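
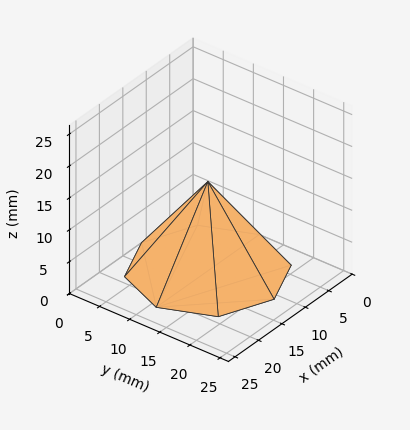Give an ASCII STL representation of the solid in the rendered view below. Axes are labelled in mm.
Reading the render: the shape is a regular 8-sided pyramid, base circumscribed radius ≈ 11 mm, apex at z ≈ 14 mm (dimensions read to the nearest mm from the axis ticks). For the STL, each face is triangulated and given an outward normal.

solid part
  facet normal 0.0000 0.0000 -1.0000
    outer loop
      vertex 11.00 22.00 0.00
      vertex 18.78 18.78 0.00
      vertex 22.00 11.00 0.00
    endloop
  endfacet
  facet normal 0.0000 0.0000 -1.0000
    outer loop
      vertex 3.22 18.78 0.00
      vertex 11.00 22.00 0.00
      vertex 22.00 11.00 0.00
    endloop
  endfacet
  facet normal 0.0000 0.0000 -1.0000
    outer loop
      vertex 0.00 11.00 0.00
      vertex 3.22 18.78 0.00
      vertex 22.00 11.00 0.00
    endloop
  endfacet
  facet normal 0.0000 0.0000 -1.0000
    outer loop
      vertex 3.22 3.22 0.00
      vertex 0.00 11.00 0.00
      vertex 22.00 11.00 0.00
    endloop
  endfacet
  facet normal 0.0000 0.0000 -1.0000
    outer loop
      vertex 11.00 0.00 0.00
      vertex 3.22 3.22 0.00
      vertex 22.00 11.00 0.00
    endloop
  endfacet
  facet normal 0.0000 0.0000 -1.0000
    outer loop
      vertex 18.78 3.22 0.00
      vertex 11.00 0.00 0.00
      vertex 22.00 11.00 0.00
    endloop
  endfacet
  facet normal 0.7477 0.3095 0.5875
    outer loop
      vertex 22.00 11.00 0.00
      vertex 18.78 18.78 0.00
      vertex 11.00 11.00 14.00
    endloop
  endfacet
  facet normal 0.3095 0.7477 0.5875
    outer loop
      vertex 18.78 18.78 0.00
      vertex 11.00 22.00 0.00
      vertex 11.00 11.00 14.00
    endloop
  endfacet
  facet normal -0.3095 0.7477 0.5875
    outer loop
      vertex 11.00 22.00 0.00
      vertex 3.22 18.78 0.00
      vertex 11.00 11.00 14.00
    endloop
  endfacet
  facet normal -0.7477 0.3095 0.5875
    outer loop
      vertex 3.22 18.78 0.00
      vertex 0.00 11.00 0.00
      vertex 11.00 11.00 14.00
    endloop
  endfacet
  facet normal -0.7477 -0.3095 0.5875
    outer loop
      vertex 0.00 11.00 0.00
      vertex 3.22 3.22 0.00
      vertex 11.00 11.00 14.00
    endloop
  endfacet
  facet normal -0.3095 -0.7477 0.5875
    outer loop
      vertex 3.22 3.22 0.00
      vertex 11.00 0.00 0.00
      vertex 11.00 11.00 14.00
    endloop
  endfacet
  facet normal 0.3095 -0.7477 0.5875
    outer loop
      vertex 11.00 0.00 0.00
      vertex 18.78 3.22 0.00
      vertex 11.00 11.00 14.00
    endloop
  endfacet
  facet normal 0.7477 -0.3095 0.5875
    outer loop
      vertex 18.78 3.22 0.00
      vertex 22.00 11.00 0.00
      vertex 11.00 11.00 14.00
    endloop
  endfacet
endsolid part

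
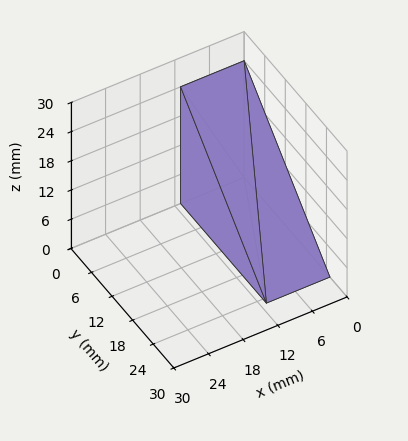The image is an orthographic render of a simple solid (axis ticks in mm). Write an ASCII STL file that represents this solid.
Reading the render: the shape is a wedge (ramp): 11 × 25 mm base, rising to 24 mm along the y=0 edge and sloping linearly to z=0 at y=25 (dimensions read to the nearest mm from the axis ticks). For the STL, each face is triangulated and given an outward normal.

solid part
  facet normal 0.0000 0.0000 -1.0000
    outer loop
      vertex 11.000 25.000 0.000
      vertex 11.000 0.000 0.000
      vertex 0.000 0.000 0.000
    endloop
  endfacet
  facet normal 0.0000 0.0000 -1.0000
    outer loop
      vertex 0.000 25.000 0.000
      vertex 11.000 25.000 0.000
      vertex 0.000 0.000 0.000
    endloop
  endfacet
  facet normal 0.0000 -1.0000 0.0000
    outer loop
      vertex 0.000 0.000 0.000
      vertex 11.000 0.000 0.000
      vertex 11.000 0.000 24.000
    endloop
  endfacet
  facet normal 0.0000 -1.0000 0.0000
    outer loop
      vertex 0.000 0.000 0.000
      vertex 11.000 0.000 24.000
      vertex 0.000 0.000 24.000
    endloop
  endfacet
  facet normal 0.0000 0.6925 0.7214
    outer loop
      vertex 0.000 0.000 24.000
      vertex 11.000 0.000 24.000
      vertex 11.000 25.000 0.000
    endloop
  endfacet
  facet normal 0.0000 0.6925 0.7214
    outer loop
      vertex 0.000 0.000 24.000
      vertex 11.000 25.000 0.000
      vertex 0.000 25.000 0.000
    endloop
  endfacet
  facet normal -1.0000 0.0000 0.0000
    outer loop
      vertex 0.000 0.000 24.000
      vertex 0.000 25.000 0.000
      vertex 0.000 0.000 0.000
    endloop
  endfacet
  facet normal 1.0000 0.0000 0.0000
    outer loop
      vertex 11.000 0.000 0.000
      vertex 11.000 25.000 0.000
      vertex 11.000 0.000 24.000
    endloop
  endfacet
endsolid part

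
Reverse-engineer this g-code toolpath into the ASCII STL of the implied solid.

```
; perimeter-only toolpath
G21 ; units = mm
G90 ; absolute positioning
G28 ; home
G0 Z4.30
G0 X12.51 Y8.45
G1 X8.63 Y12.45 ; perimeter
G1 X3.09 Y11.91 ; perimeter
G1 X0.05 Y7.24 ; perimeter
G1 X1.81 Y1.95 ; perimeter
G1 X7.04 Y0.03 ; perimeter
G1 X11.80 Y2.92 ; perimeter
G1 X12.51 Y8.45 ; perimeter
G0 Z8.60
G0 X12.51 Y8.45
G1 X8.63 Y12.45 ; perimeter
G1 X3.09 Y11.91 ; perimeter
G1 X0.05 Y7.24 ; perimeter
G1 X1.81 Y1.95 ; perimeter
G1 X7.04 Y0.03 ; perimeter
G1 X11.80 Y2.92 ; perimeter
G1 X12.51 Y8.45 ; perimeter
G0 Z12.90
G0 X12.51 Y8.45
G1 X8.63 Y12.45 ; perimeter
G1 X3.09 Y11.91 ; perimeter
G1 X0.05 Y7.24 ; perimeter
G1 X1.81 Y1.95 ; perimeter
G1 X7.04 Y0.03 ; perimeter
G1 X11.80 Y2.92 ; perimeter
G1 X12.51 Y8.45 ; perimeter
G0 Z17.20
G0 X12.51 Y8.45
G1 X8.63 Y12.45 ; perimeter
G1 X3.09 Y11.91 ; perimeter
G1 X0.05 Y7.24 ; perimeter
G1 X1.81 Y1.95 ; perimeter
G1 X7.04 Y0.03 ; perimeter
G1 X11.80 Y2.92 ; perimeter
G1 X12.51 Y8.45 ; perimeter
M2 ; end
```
solid part
  facet normal 0.0000 0.0000 -1.0000
    outer loop
      vertex 3.09 11.91 0.00
      vertex 8.63 12.45 0.00
      vertex 12.51 8.45 0.00
    endloop
  endfacet
  facet normal 0.0000 0.0000 -1.0000
    outer loop
      vertex 0.05 7.24 0.00
      vertex 3.09 11.91 0.00
      vertex 12.51 8.45 0.00
    endloop
  endfacet
  facet normal 0.0000 0.0000 -1.0000
    outer loop
      vertex 1.81 1.95 0.00
      vertex 0.05 7.24 0.00
      vertex 12.51 8.45 0.00
    endloop
  endfacet
  facet normal 0.0000 0.0000 -1.0000
    outer loop
      vertex 7.04 0.03 0.00
      vertex 1.81 1.95 0.00
      vertex 12.51 8.45 0.00
    endloop
  endfacet
  facet normal 0.0000 0.0000 -1.0000
    outer loop
      vertex 11.80 2.92 0.00
      vertex 7.04 0.03 0.00
      vertex 12.51 8.45 0.00
    endloop
  endfacet
  facet normal 0.0000 0.0000 1.0000
    outer loop
      vertex 12.51 8.45 17.20
      vertex 8.63 12.45 17.20
      vertex 3.09 11.91 17.20
    endloop
  endfacet
  facet normal 0.0000 0.0000 1.0000
    outer loop
      vertex 12.51 8.45 17.20
      vertex 3.09 11.91 17.20
      vertex 0.05 7.24 17.20
    endloop
  endfacet
  facet normal 0.0000 0.0000 1.0000
    outer loop
      vertex 12.51 8.45 17.20
      vertex 0.05 7.24 17.20
      vertex 1.81 1.95 17.20
    endloop
  endfacet
  facet normal 0.0000 0.0000 1.0000
    outer loop
      vertex 12.51 8.45 17.20
      vertex 1.81 1.95 17.20
      vertex 7.04 0.03 17.20
    endloop
  endfacet
  facet normal 0.0000 0.0000 1.0000
    outer loop
      vertex 12.51 8.45 17.20
      vertex 7.04 0.03 17.20
      vertex 11.80 2.92 17.20
    endloop
  endfacet
  facet normal 0.7178 0.6963 0.0000
    outer loop
      vertex 12.51 8.45 0.00
      vertex 8.63 12.45 0.00
      vertex 8.63 12.45 17.20
    endloop
  endfacet
  facet normal 0.7178 0.6963 0.0000
    outer loop
      vertex 12.51 8.45 0.00
      vertex 8.63 12.45 17.20
      vertex 12.51 8.45 17.20
    endloop
  endfacet
  facet normal -0.0970 0.9953 0.0000
    outer loop
      vertex 8.63 12.45 0.00
      vertex 3.09 11.91 0.00
      vertex 3.09 11.91 17.20
    endloop
  endfacet
  facet normal -0.0970 0.9953 0.0000
    outer loop
      vertex 8.63 12.45 0.00
      vertex 3.09 11.91 17.20
      vertex 8.63 12.45 17.20
    endloop
  endfacet
  facet normal -0.8381 0.5456 0.0000
    outer loop
      vertex 3.09 11.91 0.00
      vertex 0.05 7.24 0.00
      vertex 0.05 7.24 17.20
    endloop
  endfacet
  facet normal -0.8381 0.5456 0.0000
    outer loop
      vertex 3.09 11.91 0.00
      vertex 0.05 7.24 17.20
      vertex 3.09 11.91 17.20
    endloop
  endfacet
  facet normal -0.9489 -0.3157 0.0000
    outer loop
      vertex 0.05 7.24 0.00
      vertex 1.81 1.95 0.00
      vertex 1.81 1.95 17.20
    endloop
  endfacet
  facet normal -0.9489 -0.3157 0.0000
    outer loop
      vertex 0.05 7.24 0.00
      vertex 1.81 1.95 17.20
      vertex 0.05 7.24 17.20
    endloop
  endfacet
  facet normal -0.3446 -0.9387 0.0000
    outer loop
      vertex 1.81 1.95 0.00
      vertex 7.04 0.03 0.00
      vertex 7.04 0.03 17.20
    endloop
  endfacet
  facet normal -0.3446 -0.9387 0.0000
    outer loop
      vertex 1.81 1.95 0.00
      vertex 7.04 0.03 17.20
      vertex 1.81 1.95 17.20
    endloop
  endfacet
  facet normal 0.5190 -0.8548 0.0000
    outer loop
      vertex 7.04 0.03 0.00
      vertex 11.80 2.92 0.00
      vertex 11.80 2.92 17.20
    endloop
  endfacet
  facet normal 0.5190 -0.8548 0.0000
    outer loop
      vertex 7.04 0.03 0.00
      vertex 11.80 2.92 17.20
      vertex 7.04 0.03 17.20
    endloop
  endfacet
  facet normal 0.9919 -0.1273 0.0000
    outer loop
      vertex 11.80 2.92 0.00
      vertex 12.51 8.45 0.00
      vertex 12.51 8.45 17.20
    endloop
  endfacet
  facet normal 0.9919 -0.1273 0.0000
    outer loop
      vertex 11.80 2.92 0.00
      vertex 12.51 8.45 17.20
      vertex 11.80 2.92 17.20
    endloop
  endfacet
endsolid part

The G0 Z moves step by Δz≈4.30 mm. Every layer's G1 loop is the same polygon, so the solid is a straight extrusion of it from z=0 to z≈17.2. Closing with flat bottom and top caps and triangulating gives 24 facets — a regular 7-sided prism (a cylinder approximated with 7 flat sides), circumscribed radius ≈ 6.42 mm, height ≈ 17.2 mm.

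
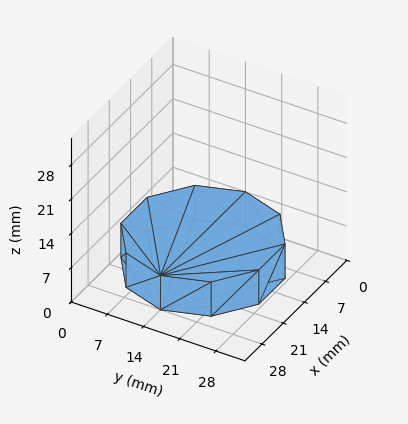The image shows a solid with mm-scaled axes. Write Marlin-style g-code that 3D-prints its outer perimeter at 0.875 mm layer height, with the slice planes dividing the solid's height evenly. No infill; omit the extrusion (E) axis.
Reading the render: the shape is a regular 10-sided prism (a cylinder approximated with 10 flat sides), circumscribed radius ≈ 14 mm, height ≈ 7 mm (dimensions read to the nearest mm from the axis ticks). For the g-code, the solid's height is divided into equal slices at the stated Δz and each level perimeter traced with G1 moves after a G0 lift.

; perimeter-only toolpath
G21 ; units = mm
G90 ; absolute positioning
G28 ; home
; layer 1
G0 Z0.875
G0 X28.000 Y14.000
G1 X25.326 Y22.229
G1 X18.326 Y27.315
G1 X9.674 Y27.315
G1 X2.674 Y22.229
G1 X0.000 Y14.000
G1 X2.674 Y5.771
G1 X9.674 Y0.685
G1 X18.326 Y0.685
G1 X25.326 Y5.771
G1 X28.000 Y14.000
; layer 2
G0 Z1.750
G0 X28.000 Y14.000
G1 X25.326 Y22.229
G1 X18.326 Y27.315
G1 X9.674 Y27.315
G1 X2.674 Y22.229
G1 X0.000 Y14.000
G1 X2.674 Y5.771
G1 X9.674 Y0.685
G1 X18.326 Y0.685
G1 X25.326 Y5.771
G1 X28.000 Y14.000
; layer 3
G0 Z2.625
G0 X28.000 Y14.000
G1 X25.326 Y22.229
G1 X18.326 Y27.315
G1 X9.674 Y27.315
G1 X2.674 Y22.229
G1 X0.000 Y14.000
G1 X2.674 Y5.771
G1 X9.674 Y0.685
G1 X18.326 Y0.685
G1 X25.326 Y5.771
G1 X28.000 Y14.000
; layer 4
G0 Z3.500
G0 X28.000 Y14.000
G1 X25.326 Y22.229
G1 X18.326 Y27.315
G1 X9.674 Y27.315
G1 X2.674 Y22.229
G1 X0.000 Y14.000
G1 X2.674 Y5.771
G1 X9.674 Y0.685
G1 X18.326 Y0.685
G1 X25.326 Y5.771
G1 X28.000 Y14.000
; layer 5
G0 Z4.375
G0 X28.000 Y14.000
G1 X25.326 Y22.229
G1 X18.326 Y27.315
G1 X9.674 Y27.315
G1 X2.674 Y22.229
G1 X0.000 Y14.000
G1 X2.674 Y5.771
G1 X9.674 Y0.685
G1 X18.326 Y0.685
G1 X25.326 Y5.771
G1 X28.000 Y14.000
; layer 6
G0 Z5.250
G0 X28.000 Y14.000
G1 X25.326 Y22.229
G1 X18.326 Y27.315
G1 X9.674 Y27.315
G1 X2.674 Y22.229
G1 X0.000 Y14.000
G1 X2.674 Y5.771
G1 X9.674 Y0.685
G1 X18.326 Y0.685
G1 X25.326 Y5.771
G1 X28.000 Y14.000
; layer 7
G0 Z6.125
G0 X28.000 Y14.000
G1 X25.326 Y22.229
G1 X18.326 Y27.315
G1 X9.674 Y27.315
G1 X2.674 Y22.229
G1 X0.000 Y14.000
G1 X2.674 Y5.771
G1 X9.674 Y0.685
G1 X18.326 Y0.685
G1 X25.326 Y5.771
G1 X28.000 Y14.000
; layer 8
G0 Z7.000
G0 X28.000 Y14.000
G1 X25.326 Y22.229
G1 X18.326 Y27.315
G1 X9.674 Y27.315
G1 X2.674 Y22.229
G1 X0.000 Y14.000
G1 X2.674 Y5.771
G1 X9.674 Y0.685
G1 X18.326 Y0.685
G1 X25.326 Y5.771
G1 X28.000 Y14.000
M2 ; end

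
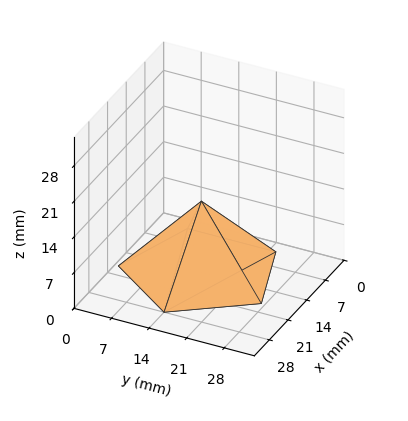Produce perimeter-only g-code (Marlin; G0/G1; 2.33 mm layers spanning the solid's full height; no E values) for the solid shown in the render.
Reading the render: the shape is a regular 5-sided pyramid, base circumscribed radius ≈ 14 mm, apex at z ≈ 14 mm (dimensions read to the nearest mm from the axis ticks). For the g-code, the solid's height is divided into equal slices at the stated Δz and each level perimeter traced with G1 moves after a G0 lift.

; perimeter-only toolpath
G21 ; units = mm
G90 ; absolute positioning
G28 ; home
; layer 1
G0 Z2.33
G0 X25.67 Y14.00
G1 X17.61 Y25.09
G1 X4.56 Y20.86
G1 X4.56 Y7.14
G1 X17.61 Y2.91
G1 X25.67 Y14.00
; layer 2
G0 Z4.67
G0 X23.33 Y14.00
G1 X16.89 Y22.87
G1 X6.45 Y19.49
G1 X6.45 Y8.51
G1 X16.89 Y5.13
G1 X23.33 Y14.00
; layer 3
G0 Z7.00
G0 X21.00 Y14.00
G1 X16.16 Y20.66
G1 X8.34 Y18.12
G1 X8.34 Y9.88
G1 X16.16 Y7.34
G1 X21.00 Y14.00
; layer 4
G0 Z9.33
G0 X18.67 Y14.00
G1 X15.44 Y18.44
G1 X10.22 Y16.74
G1 X10.22 Y11.26
G1 X15.44 Y9.56
G1 X18.67 Y14.00
; layer 5
G0 Z11.67
G0 X16.33 Y14.00
G1 X14.72 Y16.22
G1 X12.11 Y15.37
G1 X12.11 Y12.63
G1 X14.72 Y11.78
G1 X16.33 Y14.00
M2 ; end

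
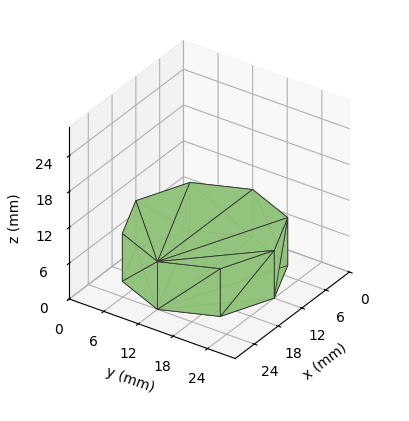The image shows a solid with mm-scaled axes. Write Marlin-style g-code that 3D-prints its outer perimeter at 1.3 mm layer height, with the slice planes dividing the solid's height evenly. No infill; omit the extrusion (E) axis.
Reading the render: the shape is a regular 8-sided prism (a cylinder approximated with 8 flat sides), circumscribed radius ≈ 12 mm, height ≈ 8 mm (dimensions read to the nearest mm from the axis ticks). For the g-code, the solid's height is divided into equal slices at the stated Δz and each level perimeter traced with G1 moves after a G0 lift.

; perimeter-only toolpath
G21 ; units = mm
G90 ; absolute positioning
G28 ; home
; layer 1
G0 Z1.3
G0 X24.0 Y12.0
G1 X20.5 Y20.5
G1 X12.0 Y24.0
G1 X3.5 Y20.5
G1 X0.0 Y12.0
G1 X3.5 Y3.5
G1 X12.0 Y0.0
G1 X20.5 Y3.5
G1 X24.0 Y12.0
; layer 2
G0 Z2.7
G0 X24.0 Y12.0
G1 X20.5 Y20.5
G1 X12.0 Y24.0
G1 X3.5 Y20.5
G1 X0.0 Y12.0
G1 X3.5 Y3.5
G1 X12.0 Y0.0
G1 X20.5 Y3.5
G1 X24.0 Y12.0
; layer 3
G0 Z4.0
G0 X24.0 Y12.0
G1 X20.5 Y20.5
G1 X12.0 Y24.0
G1 X3.5 Y20.5
G1 X0.0 Y12.0
G1 X3.5 Y3.5
G1 X12.0 Y0.0
G1 X20.5 Y3.5
G1 X24.0 Y12.0
; layer 4
G0 Z5.3
G0 X24.0 Y12.0
G1 X20.5 Y20.5
G1 X12.0 Y24.0
G1 X3.5 Y20.5
G1 X0.0 Y12.0
G1 X3.5 Y3.5
G1 X12.0 Y0.0
G1 X20.5 Y3.5
G1 X24.0 Y12.0
; layer 5
G0 Z6.7
G0 X24.0 Y12.0
G1 X20.5 Y20.5
G1 X12.0 Y24.0
G1 X3.5 Y20.5
G1 X0.0 Y12.0
G1 X3.5 Y3.5
G1 X12.0 Y0.0
G1 X20.5 Y3.5
G1 X24.0 Y12.0
; layer 6
G0 Z8.0
G0 X24.0 Y12.0
G1 X20.5 Y20.5
G1 X12.0 Y24.0
G1 X3.5 Y20.5
G1 X0.0 Y12.0
G1 X3.5 Y3.5
G1 X12.0 Y0.0
G1 X20.5 Y3.5
G1 X24.0 Y12.0
M2 ; end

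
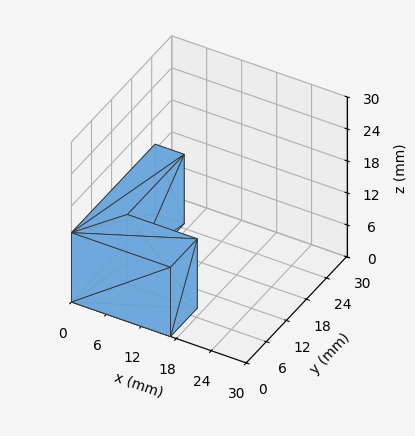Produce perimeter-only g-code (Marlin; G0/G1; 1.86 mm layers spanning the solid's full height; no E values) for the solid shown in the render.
Reading the render: the shape is an L-shaped prism: outer 17 × 25 mm, arm thicknesses ≈ 8 mm (horizontal) and 5 mm (vertical), extruded 13 mm in z (dimensions read to the nearest mm from the axis ticks). For the g-code, the solid's height is divided into equal slices at the stated Δz and each level perimeter traced with G1 moves after a G0 lift.

; perimeter-only toolpath
G21 ; units = mm
G90 ; absolute positioning
G28 ; home
; layer 1
G0 Z1.86
G0 X0.00 Y0.00
G1 X17.00 Y0.00
G1 X17.00 Y8.00
G1 X5.00 Y8.00
G1 X5.00 Y25.00
G1 X0.00 Y25.00
G1 X0.00 Y0.00
; layer 2
G0 Z3.71
G0 X0.00 Y0.00
G1 X17.00 Y0.00
G1 X17.00 Y8.00
G1 X5.00 Y8.00
G1 X5.00 Y25.00
G1 X0.00 Y25.00
G1 X0.00 Y0.00
; layer 3
G0 Z5.57
G0 X0.00 Y0.00
G1 X17.00 Y0.00
G1 X17.00 Y8.00
G1 X5.00 Y8.00
G1 X5.00 Y25.00
G1 X0.00 Y25.00
G1 X0.00 Y0.00
; layer 4
G0 Z7.43
G0 X0.00 Y0.00
G1 X17.00 Y0.00
G1 X17.00 Y8.00
G1 X5.00 Y8.00
G1 X5.00 Y25.00
G1 X0.00 Y25.00
G1 X0.00 Y0.00
; layer 5
G0 Z9.29
G0 X0.00 Y0.00
G1 X17.00 Y0.00
G1 X17.00 Y8.00
G1 X5.00 Y8.00
G1 X5.00 Y25.00
G1 X0.00 Y25.00
G1 X0.00 Y0.00
; layer 6
G0 Z11.14
G0 X0.00 Y0.00
G1 X17.00 Y0.00
G1 X17.00 Y8.00
G1 X5.00 Y8.00
G1 X5.00 Y25.00
G1 X0.00 Y25.00
G1 X0.00 Y0.00
; layer 7
G0 Z13.00
G0 X0.00 Y0.00
G1 X17.00 Y0.00
G1 X17.00 Y8.00
G1 X5.00 Y8.00
G1 X5.00 Y25.00
G1 X0.00 Y25.00
G1 X0.00 Y0.00
M2 ; end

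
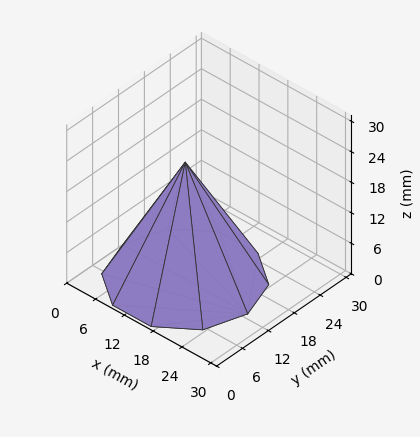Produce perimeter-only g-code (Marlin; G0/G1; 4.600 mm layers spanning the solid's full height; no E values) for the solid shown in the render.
Reading the render: the shape is a regular 10-sided pyramid, base circumscribed radius ≈ 13 mm, apex at z ≈ 23 mm (dimensions read to the nearest mm from the axis ticks). For the g-code, the solid's height is divided into equal slices at the stated Δz and each level perimeter traced with G1 moves after a G0 lift.

; perimeter-only toolpath
G21 ; units = mm
G90 ; absolute positioning
G28 ; home
; layer 1
G0 Z4.600
G0 X23.400 Y13.000
G1 X21.414 Y19.113
G1 X16.214 Y22.891
G1 X9.786 Y22.891
G1 X4.586 Y19.113
G1 X2.600 Y13.000
G1 X4.586 Y6.887
G1 X9.786 Y3.109
G1 X16.214 Y3.109
G1 X21.414 Y6.887
G1 X23.400 Y13.000
; layer 2
G0 Z9.200
G0 X20.800 Y13.000
G1 X19.310 Y17.585
G1 X15.410 Y20.418
G1 X10.590 Y20.418
G1 X6.690 Y17.585
G1 X5.200 Y13.000
G1 X6.690 Y8.415
G1 X10.590 Y5.582
G1 X15.410 Y5.582
G1 X19.310 Y8.415
G1 X20.800 Y13.000
; layer 3
G0 Z13.800
G0 X18.200 Y13.000
G1 X17.207 Y16.056
G1 X14.607 Y17.946
G1 X11.393 Y17.946
G1 X8.793 Y16.056
G1 X7.800 Y13.000
G1 X8.793 Y9.944
G1 X11.393 Y8.054
G1 X14.607 Y8.054
G1 X17.207 Y9.944
G1 X18.200 Y13.000
; layer 4
G0 Z18.400
G0 X15.600 Y13.000
G1 X15.103 Y14.528
G1 X13.803 Y15.473
G1 X12.197 Y15.473
G1 X10.897 Y14.528
G1 X10.400 Y13.000
G1 X10.897 Y11.472
G1 X12.197 Y10.527
G1 X13.803 Y10.527
G1 X15.103 Y11.472
G1 X15.600 Y13.000
M2 ; end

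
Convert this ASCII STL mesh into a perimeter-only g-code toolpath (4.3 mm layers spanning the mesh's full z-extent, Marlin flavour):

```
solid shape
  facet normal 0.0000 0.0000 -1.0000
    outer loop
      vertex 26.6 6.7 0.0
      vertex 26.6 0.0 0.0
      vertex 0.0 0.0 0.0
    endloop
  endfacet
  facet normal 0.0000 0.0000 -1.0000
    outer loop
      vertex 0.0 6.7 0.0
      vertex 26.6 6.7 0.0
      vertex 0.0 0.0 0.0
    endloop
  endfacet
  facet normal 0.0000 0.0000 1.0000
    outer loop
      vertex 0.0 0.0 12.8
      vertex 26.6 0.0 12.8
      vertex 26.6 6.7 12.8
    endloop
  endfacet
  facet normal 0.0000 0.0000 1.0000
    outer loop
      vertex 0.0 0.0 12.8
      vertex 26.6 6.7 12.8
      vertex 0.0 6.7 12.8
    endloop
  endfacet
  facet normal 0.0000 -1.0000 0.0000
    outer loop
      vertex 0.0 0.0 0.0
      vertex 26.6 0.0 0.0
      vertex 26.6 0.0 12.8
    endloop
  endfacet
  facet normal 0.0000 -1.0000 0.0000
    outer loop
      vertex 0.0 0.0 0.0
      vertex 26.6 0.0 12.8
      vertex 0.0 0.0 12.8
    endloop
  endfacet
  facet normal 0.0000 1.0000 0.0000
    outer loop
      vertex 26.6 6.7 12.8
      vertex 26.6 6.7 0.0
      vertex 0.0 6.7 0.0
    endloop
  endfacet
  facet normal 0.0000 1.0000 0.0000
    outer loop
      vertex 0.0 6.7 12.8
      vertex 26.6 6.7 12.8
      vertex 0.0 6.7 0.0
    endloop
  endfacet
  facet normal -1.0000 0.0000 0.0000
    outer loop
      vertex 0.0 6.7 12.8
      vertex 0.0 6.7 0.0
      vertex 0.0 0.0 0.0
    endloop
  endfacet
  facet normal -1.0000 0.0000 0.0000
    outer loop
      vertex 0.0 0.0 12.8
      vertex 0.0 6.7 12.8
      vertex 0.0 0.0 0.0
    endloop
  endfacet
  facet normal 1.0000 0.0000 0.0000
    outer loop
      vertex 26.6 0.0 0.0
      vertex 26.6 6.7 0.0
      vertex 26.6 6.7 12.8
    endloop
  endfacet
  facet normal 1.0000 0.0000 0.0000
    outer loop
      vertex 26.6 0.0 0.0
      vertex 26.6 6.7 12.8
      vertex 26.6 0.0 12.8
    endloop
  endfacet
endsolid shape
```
; perimeter-only toolpath
G21 ; units = mm
G90 ; absolute positioning
G28 ; home
; layer 1
G0 Z4.3
G0 X0.0 Y0.0
G1 X26.6 Y0.0
G1 X26.6 Y6.7
G1 X0.0 Y6.7
G1 X0.0 Y0.0
; layer 2
G0 Z8.5
G0 X0.0 Y0.0
G1 X26.6 Y0.0
G1 X26.6 Y6.7
G1 X0.0 Y6.7
G1 X0.0 Y0.0
; layer 3
G0 Z12.8
G0 X0.0 Y0.0
G1 X26.6 Y0.0
G1 X26.6 Y6.7
G1 X0.0 Y6.7
G1 X0.0 Y0.0
M2 ; end

The solid is a rectangular box, roughly 26.6 × 6.7 mm footprint and 12.8 mm tall. Slicing at Δz = 4.3 mm — 3 equal slices spanning the solid's height, so layer i sits at z = i·h/3 — gives 3 non-empty perimeters. Each is a 4-segment closed polygon; G0 lifts to the layer z and rapids to the start vertex, then G1 traces the edges.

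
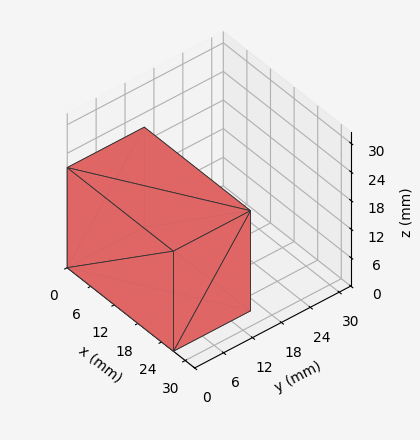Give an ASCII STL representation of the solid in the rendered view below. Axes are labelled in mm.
Reading the render: the shape is a rectangular box, roughly 27 × 16 mm footprint and 21 mm tall (dimensions read to the nearest mm from the axis ticks). For the STL, each face is triangulated and given an outward normal.

solid part
  facet normal 0.0000 0.0000 -1.0000
    outer loop
      vertex 27.0 16.0 0.0
      vertex 27.0 0.0 0.0
      vertex 0.0 0.0 0.0
    endloop
  endfacet
  facet normal 0.0000 0.0000 -1.0000
    outer loop
      vertex 0.0 16.0 0.0
      vertex 27.0 16.0 0.0
      vertex 0.0 0.0 0.0
    endloop
  endfacet
  facet normal 0.0000 0.0000 1.0000
    outer loop
      vertex 0.0 0.0 21.0
      vertex 27.0 0.0 21.0
      vertex 27.0 16.0 21.0
    endloop
  endfacet
  facet normal 0.0000 0.0000 1.0000
    outer loop
      vertex 0.0 0.0 21.0
      vertex 27.0 16.0 21.0
      vertex 0.0 16.0 21.0
    endloop
  endfacet
  facet normal 0.0000 -1.0000 0.0000
    outer loop
      vertex 0.0 0.0 0.0
      vertex 27.0 0.0 0.0
      vertex 27.0 0.0 21.0
    endloop
  endfacet
  facet normal 0.0000 -1.0000 0.0000
    outer loop
      vertex 0.0 0.0 0.0
      vertex 27.0 0.0 21.0
      vertex 0.0 0.0 21.0
    endloop
  endfacet
  facet normal 0.0000 1.0000 0.0000
    outer loop
      vertex 27.0 16.0 21.0
      vertex 27.0 16.0 0.0
      vertex 0.0 16.0 0.0
    endloop
  endfacet
  facet normal 0.0000 1.0000 0.0000
    outer loop
      vertex 0.0 16.0 21.0
      vertex 27.0 16.0 21.0
      vertex 0.0 16.0 0.0
    endloop
  endfacet
  facet normal -1.0000 0.0000 0.0000
    outer loop
      vertex 0.0 16.0 21.0
      vertex 0.0 16.0 0.0
      vertex 0.0 0.0 0.0
    endloop
  endfacet
  facet normal -1.0000 0.0000 0.0000
    outer loop
      vertex 0.0 0.0 21.0
      vertex 0.0 16.0 21.0
      vertex 0.0 0.0 0.0
    endloop
  endfacet
  facet normal 1.0000 0.0000 0.0000
    outer loop
      vertex 27.0 0.0 0.0
      vertex 27.0 16.0 0.0
      vertex 27.0 16.0 21.0
    endloop
  endfacet
  facet normal 1.0000 0.0000 0.0000
    outer loop
      vertex 27.0 0.0 0.0
      vertex 27.0 16.0 21.0
      vertex 27.0 0.0 21.0
    endloop
  endfacet
endsolid part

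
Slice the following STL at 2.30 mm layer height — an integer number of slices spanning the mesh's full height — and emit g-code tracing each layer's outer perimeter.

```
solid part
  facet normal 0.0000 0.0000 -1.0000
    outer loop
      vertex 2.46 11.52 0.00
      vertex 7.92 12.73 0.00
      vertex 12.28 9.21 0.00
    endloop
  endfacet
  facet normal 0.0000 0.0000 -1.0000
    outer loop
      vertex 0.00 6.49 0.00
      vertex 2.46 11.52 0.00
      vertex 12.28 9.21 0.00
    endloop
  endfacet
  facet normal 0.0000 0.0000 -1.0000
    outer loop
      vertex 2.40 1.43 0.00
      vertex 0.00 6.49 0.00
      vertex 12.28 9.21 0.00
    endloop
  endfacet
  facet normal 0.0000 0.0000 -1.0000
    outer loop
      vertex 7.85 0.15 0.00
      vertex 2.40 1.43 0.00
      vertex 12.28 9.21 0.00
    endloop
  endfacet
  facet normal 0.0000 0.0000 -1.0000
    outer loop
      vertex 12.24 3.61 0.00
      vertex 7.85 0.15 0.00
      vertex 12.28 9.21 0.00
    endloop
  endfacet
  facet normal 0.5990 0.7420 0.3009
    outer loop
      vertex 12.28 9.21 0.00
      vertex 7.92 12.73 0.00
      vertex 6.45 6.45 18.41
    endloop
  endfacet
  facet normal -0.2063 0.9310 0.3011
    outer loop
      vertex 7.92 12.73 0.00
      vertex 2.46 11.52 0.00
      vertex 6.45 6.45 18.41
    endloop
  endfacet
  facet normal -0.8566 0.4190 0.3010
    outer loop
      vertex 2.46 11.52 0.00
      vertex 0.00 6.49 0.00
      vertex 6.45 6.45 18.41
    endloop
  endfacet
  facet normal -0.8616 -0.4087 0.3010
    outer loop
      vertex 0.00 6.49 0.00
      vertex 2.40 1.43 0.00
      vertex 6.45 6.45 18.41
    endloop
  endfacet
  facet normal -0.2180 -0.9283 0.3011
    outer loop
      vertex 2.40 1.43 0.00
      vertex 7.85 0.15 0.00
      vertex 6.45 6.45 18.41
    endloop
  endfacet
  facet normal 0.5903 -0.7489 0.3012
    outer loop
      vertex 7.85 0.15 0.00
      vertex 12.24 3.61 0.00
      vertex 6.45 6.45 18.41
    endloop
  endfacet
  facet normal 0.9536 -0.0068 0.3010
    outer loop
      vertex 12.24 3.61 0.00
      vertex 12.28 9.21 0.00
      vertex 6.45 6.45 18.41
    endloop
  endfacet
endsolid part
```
; perimeter-only toolpath
G21 ; units = mm
G90 ; absolute positioning
G28 ; home
; layer 1
G0 Z2.30
G0 X11.55 Y8.87
G1 X7.74 Y11.95
G1 X2.96 Y10.89
G1 X0.81 Y6.49
G1 X2.91 Y2.06
G1 X7.67 Y0.94
G1 X11.52 Y3.96
G1 X11.55 Y8.87
; layer 2
G0 Z4.60
G0 X10.82 Y8.52
G1 X7.55 Y11.16
G1 X3.46 Y10.25
G1 X1.61 Y6.48
G1 X3.41 Y2.69
G1 X7.50 Y1.73
G1 X10.79 Y4.32
G1 X10.82 Y8.52
; layer 3
G0 Z6.90
G0 X10.09 Y8.18
G1 X7.37 Y10.38
G1 X3.96 Y9.62
G1 X2.42 Y6.48
G1 X3.92 Y3.31
G1 X7.33 Y2.51
G1 X10.07 Y4.68
G1 X10.09 Y8.18
; layer 4
G0 Z9.21
G0 X9.37 Y7.83
G1 X7.19 Y9.59
G1 X4.46 Y8.98
G1 X3.23 Y6.47
G1 X4.42 Y3.94
G1 X7.15 Y3.30
G1 X9.35 Y5.03
G1 X9.37 Y7.83
; layer 5
G0 Z11.51
G0 X8.64 Y7.49
G1 X7.00 Y8.80
G1 X4.95 Y8.35
G1 X4.03 Y6.46
G1 X4.93 Y4.57
G1 X6.97 Y4.09
G1 X8.62 Y5.38
G1 X8.64 Y7.49
; layer 6
G0 Z13.81
G0 X7.91 Y7.14
G1 X6.82 Y8.02
G1 X5.45 Y7.72
G1 X4.84 Y6.46
G1 X5.44 Y5.20
G1 X6.80 Y4.88
G1 X7.90 Y5.74
G1 X7.91 Y7.14
; layer 7
G0 Z16.11
G0 X7.18 Y6.79
G1 X6.63 Y7.23
G1 X5.95 Y7.08
G1 X5.64 Y6.46
G1 X5.94 Y5.82
G1 X6.62 Y5.66
G1 X7.17 Y6.09
G1 X7.18 Y6.79
M2 ; end

The solid is a regular 7-sided pyramid, base circumscribed radius ≈ 6.45 mm, apex at z ≈ 18.4 mm. Slicing at Δz = 2.30 mm — 8 equal slices spanning the solid's height, so layer i sits at z = i·h/8 — gives 7 non-empty perimeters. Each is a 7-segment closed polygon; G0 lifts to the layer z and rapids to the start vertex, then G1 traces the edges. The cross-section shrinks linearly with z (the slice at the apex is degenerate and omitted).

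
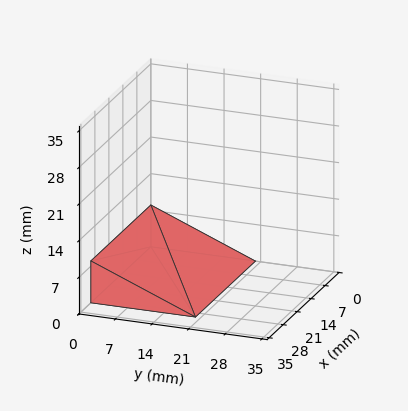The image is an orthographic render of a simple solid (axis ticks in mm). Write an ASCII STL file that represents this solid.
Reading the render: the shape is a wedge (ramp): 30 × 20 mm base, rising to 8 mm along the y=0 edge and sloping linearly to z=0 at y=20 (dimensions read to the nearest mm from the axis ticks). For the STL, each face is triangulated and given an outward normal.

solid part
  facet normal 0.0000 0.0000 -1.0000
    outer loop
      vertex 30.000 20.000 0.000
      vertex 30.000 0.000 0.000
      vertex 0.000 0.000 0.000
    endloop
  endfacet
  facet normal 0.0000 0.0000 -1.0000
    outer loop
      vertex 0.000 20.000 0.000
      vertex 30.000 20.000 0.000
      vertex 0.000 0.000 0.000
    endloop
  endfacet
  facet normal 0.0000 -1.0000 0.0000
    outer loop
      vertex 0.000 0.000 0.000
      vertex 30.000 0.000 0.000
      vertex 30.000 0.000 8.000
    endloop
  endfacet
  facet normal 0.0000 -1.0000 0.0000
    outer loop
      vertex 0.000 0.000 0.000
      vertex 30.000 0.000 8.000
      vertex 0.000 0.000 8.000
    endloop
  endfacet
  facet normal 0.0000 0.3714 0.9285
    outer loop
      vertex 0.000 0.000 8.000
      vertex 30.000 0.000 8.000
      vertex 30.000 20.000 0.000
    endloop
  endfacet
  facet normal 0.0000 0.3714 0.9285
    outer loop
      vertex 0.000 0.000 8.000
      vertex 30.000 20.000 0.000
      vertex 0.000 20.000 0.000
    endloop
  endfacet
  facet normal -1.0000 0.0000 0.0000
    outer loop
      vertex 0.000 0.000 8.000
      vertex 0.000 20.000 0.000
      vertex 0.000 0.000 0.000
    endloop
  endfacet
  facet normal 1.0000 0.0000 0.0000
    outer loop
      vertex 30.000 0.000 0.000
      vertex 30.000 20.000 0.000
      vertex 30.000 0.000 8.000
    endloop
  endfacet
endsolid part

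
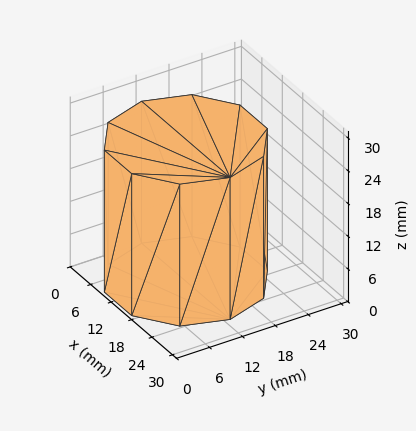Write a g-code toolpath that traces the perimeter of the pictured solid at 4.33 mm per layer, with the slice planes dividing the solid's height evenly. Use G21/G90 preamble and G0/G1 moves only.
Reading the render: the shape is a regular 10-sided prism (a cylinder approximated with 10 flat sides), circumscribed radius ≈ 13 mm, height ≈ 26 mm (dimensions read to the nearest mm from the axis ticks). For the g-code, the solid's height is divided into equal slices at the stated Δz and each level perimeter traced with G1 moves after a G0 lift.

; perimeter-only toolpath
G21 ; units = mm
G90 ; absolute positioning
G28 ; home
; layer 1
G0 Z4.33
G0 X26.00 Y13.00
G1 X23.52 Y20.64
G1 X17.02 Y25.36
G1 X8.98 Y25.36
G1 X2.48 Y20.64
G1 X0.00 Y13.00
G1 X2.48 Y5.36
G1 X8.98 Y0.64
G1 X17.02 Y0.64
G1 X23.52 Y5.36
G1 X26.00 Y13.00
; layer 2
G0 Z8.67
G0 X26.00 Y13.00
G1 X23.52 Y20.64
G1 X17.02 Y25.36
G1 X8.98 Y25.36
G1 X2.48 Y20.64
G1 X0.00 Y13.00
G1 X2.48 Y5.36
G1 X8.98 Y0.64
G1 X17.02 Y0.64
G1 X23.52 Y5.36
G1 X26.00 Y13.00
; layer 3
G0 Z13.00
G0 X26.00 Y13.00
G1 X23.52 Y20.64
G1 X17.02 Y25.36
G1 X8.98 Y25.36
G1 X2.48 Y20.64
G1 X0.00 Y13.00
G1 X2.48 Y5.36
G1 X8.98 Y0.64
G1 X17.02 Y0.64
G1 X23.52 Y5.36
G1 X26.00 Y13.00
; layer 4
G0 Z17.33
G0 X26.00 Y13.00
G1 X23.52 Y20.64
G1 X17.02 Y25.36
G1 X8.98 Y25.36
G1 X2.48 Y20.64
G1 X0.00 Y13.00
G1 X2.48 Y5.36
G1 X8.98 Y0.64
G1 X17.02 Y0.64
G1 X23.52 Y5.36
G1 X26.00 Y13.00
; layer 5
G0 Z21.67
G0 X26.00 Y13.00
G1 X23.52 Y20.64
G1 X17.02 Y25.36
G1 X8.98 Y25.36
G1 X2.48 Y20.64
G1 X0.00 Y13.00
G1 X2.48 Y5.36
G1 X8.98 Y0.64
G1 X17.02 Y0.64
G1 X23.52 Y5.36
G1 X26.00 Y13.00
; layer 6
G0 Z26.00
G0 X26.00 Y13.00
G1 X23.52 Y20.64
G1 X17.02 Y25.36
G1 X8.98 Y25.36
G1 X2.48 Y20.64
G1 X0.00 Y13.00
G1 X2.48 Y5.36
G1 X8.98 Y0.64
G1 X17.02 Y0.64
G1 X23.52 Y5.36
G1 X26.00 Y13.00
M2 ; end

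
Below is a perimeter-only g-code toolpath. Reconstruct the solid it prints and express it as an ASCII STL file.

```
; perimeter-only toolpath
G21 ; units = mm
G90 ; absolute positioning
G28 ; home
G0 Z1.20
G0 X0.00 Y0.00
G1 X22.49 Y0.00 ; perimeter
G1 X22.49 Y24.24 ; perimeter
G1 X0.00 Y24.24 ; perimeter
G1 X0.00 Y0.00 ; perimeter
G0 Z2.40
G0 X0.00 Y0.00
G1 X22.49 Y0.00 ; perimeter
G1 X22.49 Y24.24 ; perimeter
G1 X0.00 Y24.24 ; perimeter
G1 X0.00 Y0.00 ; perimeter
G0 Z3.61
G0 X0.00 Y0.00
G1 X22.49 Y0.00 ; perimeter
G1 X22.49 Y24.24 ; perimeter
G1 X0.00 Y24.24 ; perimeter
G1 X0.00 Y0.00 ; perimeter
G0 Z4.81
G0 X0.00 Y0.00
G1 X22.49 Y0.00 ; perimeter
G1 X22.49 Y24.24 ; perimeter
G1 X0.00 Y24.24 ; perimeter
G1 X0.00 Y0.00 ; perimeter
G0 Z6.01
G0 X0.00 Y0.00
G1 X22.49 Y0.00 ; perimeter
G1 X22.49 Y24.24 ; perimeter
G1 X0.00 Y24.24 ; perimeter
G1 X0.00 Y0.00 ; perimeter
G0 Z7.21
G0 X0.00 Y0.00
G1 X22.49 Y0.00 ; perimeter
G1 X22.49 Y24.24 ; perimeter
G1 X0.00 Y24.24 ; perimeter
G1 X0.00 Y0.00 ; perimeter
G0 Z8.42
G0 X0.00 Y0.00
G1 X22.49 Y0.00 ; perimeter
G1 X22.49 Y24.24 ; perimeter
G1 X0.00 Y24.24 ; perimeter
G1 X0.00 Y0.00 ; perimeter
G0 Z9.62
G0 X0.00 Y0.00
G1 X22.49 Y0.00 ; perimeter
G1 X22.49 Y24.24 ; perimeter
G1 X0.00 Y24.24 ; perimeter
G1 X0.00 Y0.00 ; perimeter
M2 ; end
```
solid part
  facet normal 0.0000 0.0000 -1.0000
    outer loop
      vertex 22.49 24.24 0.00
      vertex 22.49 0.00 0.00
      vertex 0.00 0.00 0.00
    endloop
  endfacet
  facet normal 0.0000 0.0000 -1.0000
    outer loop
      vertex 0.00 24.24 0.00
      vertex 22.49 24.24 0.00
      vertex 0.00 0.00 0.00
    endloop
  endfacet
  facet normal 0.0000 0.0000 1.0000
    outer loop
      vertex 0.00 0.00 9.62
      vertex 22.49 0.00 9.62
      vertex 22.49 24.24 9.62
    endloop
  endfacet
  facet normal 0.0000 0.0000 1.0000
    outer loop
      vertex 0.00 0.00 9.62
      vertex 22.49 24.24 9.62
      vertex 0.00 24.24 9.62
    endloop
  endfacet
  facet normal 0.0000 -1.0000 0.0000
    outer loop
      vertex 0.00 0.00 0.00
      vertex 22.49 0.00 0.00
      vertex 22.49 0.00 9.62
    endloop
  endfacet
  facet normal 0.0000 -1.0000 0.0000
    outer loop
      vertex 0.00 0.00 0.00
      vertex 22.49 0.00 9.62
      vertex 0.00 0.00 9.62
    endloop
  endfacet
  facet normal 0.0000 1.0000 0.0000
    outer loop
      vertex 22.49 24.24 9.62
      vertex 22.49 24.24 0.00
      vertex 0.00 24.24 0.00
    endloop
  endfacet
  facet normal 0.0000 1.0000 0.0000
    outer loop
      vertex 0.00 24.24 9.62
      vertex 22.49 24.24 9.62
      vertex 0.00 24.24 0.00
    endloop
  endfacet
  facet normal -1.0000 0.0000 0.0000
    outer loop
      vertex 0.00 24.24 9.62
      vertex 0.00 24.24 0.00
      vertex 0.00 0.00 0.00
    endloop
  endfacet
  facet normal -1.0000 0.0000 0.0000
    outer loop
      vertex 0.00 0.00 9.62
      vertex 0.00 24.24 9.62
      vertex 0.00 0.00 0.00
    endloop
  endfacet
  facet normal 1.0000 0.0000 0.0000
    outer loop
      vertex 22.49 0.00 0.00
      vertex 22.49 24.24 0.00
      vertex 22.49 24.24 9.62
    endloop
  endfacet
  facet normal 1.0000 0.0000 0.0000
    outer loop
      vertex 22.49 0.00 0.00
      vertex 22.49 24.24 9.62
      vertex 22.49 0.00 9.62
    endloop
  endfacet
endsolid part

The G0 Z moves step by Δz≈1.20 mm. Every layer's G1 loop is the same polygon, so the solid is a straight extrusion of it from z=0 to z≈9.62. Closing with flat bottom and top caps and triangulating gives 12 facets — a rectangular box, roughly 22.5 × 24.2 mm footprint and 9.62 mm tall.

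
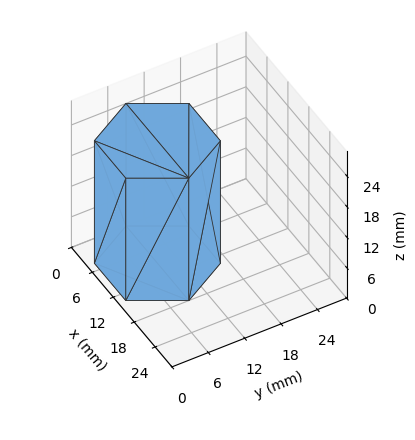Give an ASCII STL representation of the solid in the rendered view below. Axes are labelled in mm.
Reading the render: the shape is a regular 6-sided prism (a cylinder approximated with 6 flat sides), circumscribed radius ≈ 9 mm, height ≈ 24 mm (dimensions read to the nearest mm from the axis ticks). For the STL, each face is triangulated and given an outward normal.

solid part
  facet normal 0.0000 0.0000 -1.0000
    outer loop
      vertex 4.5 16.8 0.0
      vertex 13.5 16.8 0.0
      vertex 18.0 9.0 0.0
    endloop
  endfacet
  facet normal 0.0000 0.0000 -1.0000
    outer loop
      vertex 0.0 9.0 0.0
      vertex 4.5 16.8 0.0
      vertex 18.0 9.0 0.0
    endloop
  endfacet
  facet normal 0.0000 0.0000 -1.0000
    outer loop
      vertex 4.5 1.2 0.0
      vertex 0.0 9.0 0.0
      vertex 18.0 9.0 0.0
    endloop
  endfacet
  facet normal 0.0000 0.0000 -1.0000
    outer loop
      vertex 13.5 1.2 0.0
      vertex 4.5 1.2 0.0
      vertex 18.0 9.0 0.0
    endloop
  endfacet
  facet normal 0.0000 0.0000 1.0000
    outer loop
      vertex 18.0 9.0 24.0
      vertex 13.5 16.8 24.0
      vertex 4.5 16.8 24.0
    endloop
  endfacet
  facet normal 0.0000 0.0000 1.0000
    outer loop
      vertex 18.0 9.0 24.0
      vertex 4.5 16.8 24.0
      vertex 0.0 9.0 24.0
    endloop
  endfacet
  facet normal 0.0000 0.0000 1.0000
    outer loop
      vertex 18.0 9.0 24.0
      vertex 0.0 9.0 24.0
      vertex 4.5 1.2 24.0
    endloop
  endfacet
  facet normal 0.0000 0.0000 1.0000
    outer loop
      vertex 18.0 9.0 24.0
      vertex 4.5 1.2 24.0
      vertex 13.5 1.2 24.0
    endloop
  endfacet
  facet normal 0.8662 0.4997 0.0000
    outer loop
      vertex 18.0 9.0 0.0
      vertex 13.5 16.8 0.0
      vertex 13.5 16.8 24.0
    endloop
  endfacet
  facet normal 0.8662 0.4997 0.0000
    outer loop
      vertex 18.0 9.0 0.0
      vertex 13.5 16.8 24.0
      vertex 18.0 9.0 24.0
    endloop
  endfacet
  facet normal 0.0000 1.0000 0.0000
    outer loop
      vertex 13.5 16.8 0.0
      vertex 4.5 16.8 0.0
      vertex 4.5 16.8 24.0
    endloop
  endfacet
  facet normal 0.0000 1.0000 0.0000
    outer loop
      vertex 13.5 16.8 0.0
      vertex 4.5 16.8 24.0
      vertex 13.5 16.8 24.0
    endloop
  endfacet
  facet normal -0.8662 0.4997 0.0000
    outer loop
      vertex 4.5 16.8 0.0
      vertex 0.0 9.0 0.0
      vertex 0.0 9.0 24.0
    endloop
  endfacet
  facet normal -0.8662 0.4997 0.0000
    outer loop
      vertex 4.5 16.8 0.0
      vertex 0.0 9.0 24.0
      vertex 4.5 16.8 24.0
    endloop
  endfacet
  facet normal -0.8662 -0.4997 0.0000
    outer loop
      vertex 0.0 9.0 0.0
      vertex 4.5 1.2 0.0
      vertex 4.5 1.2 24.0
    endloop
  endfacet
  facet normal -0.8662 -0.4997 0.0000
    outer loop
      vertex 0.0 9.0 0.0
      vertex 4.5 1.2 24.0
      vertex 0.0 9.0 24.0
    endloop
  endfacet
  facet normal 0.0000 -1.0000 0.0000
    outer loop
      vertex 4.5 1.2 0.0
      vertex 13.5 1.2 0.0
      vertex 13.5 1.2 24.0
    endloop
  endfacet
  facet normal 0.0000 -1.0000 0.0000
    outer loop
      vertex 4.5 1.2 0.0
      vertex 13.5 1.2 24.0
      vertex 4.5 1.2 24.0
    endloop
  endfacet
  facet normal 0.8662 -0.4997 0.0000
    outer loop
      vertex 13.5 1.2 0.0
      vertex 18.0 9.0 0.0
      vertex 18.0 9.0 24.0
    endloop
  endfacet
  facet normal 0.8662 -0.4997 0.0000
    outer loop
      vertex 13.5 1.2 0.0
      vertex 18.0 9.0 24.0
      vertex 13.5 1.2 24.0
    endloop
  endfacet
endsolid part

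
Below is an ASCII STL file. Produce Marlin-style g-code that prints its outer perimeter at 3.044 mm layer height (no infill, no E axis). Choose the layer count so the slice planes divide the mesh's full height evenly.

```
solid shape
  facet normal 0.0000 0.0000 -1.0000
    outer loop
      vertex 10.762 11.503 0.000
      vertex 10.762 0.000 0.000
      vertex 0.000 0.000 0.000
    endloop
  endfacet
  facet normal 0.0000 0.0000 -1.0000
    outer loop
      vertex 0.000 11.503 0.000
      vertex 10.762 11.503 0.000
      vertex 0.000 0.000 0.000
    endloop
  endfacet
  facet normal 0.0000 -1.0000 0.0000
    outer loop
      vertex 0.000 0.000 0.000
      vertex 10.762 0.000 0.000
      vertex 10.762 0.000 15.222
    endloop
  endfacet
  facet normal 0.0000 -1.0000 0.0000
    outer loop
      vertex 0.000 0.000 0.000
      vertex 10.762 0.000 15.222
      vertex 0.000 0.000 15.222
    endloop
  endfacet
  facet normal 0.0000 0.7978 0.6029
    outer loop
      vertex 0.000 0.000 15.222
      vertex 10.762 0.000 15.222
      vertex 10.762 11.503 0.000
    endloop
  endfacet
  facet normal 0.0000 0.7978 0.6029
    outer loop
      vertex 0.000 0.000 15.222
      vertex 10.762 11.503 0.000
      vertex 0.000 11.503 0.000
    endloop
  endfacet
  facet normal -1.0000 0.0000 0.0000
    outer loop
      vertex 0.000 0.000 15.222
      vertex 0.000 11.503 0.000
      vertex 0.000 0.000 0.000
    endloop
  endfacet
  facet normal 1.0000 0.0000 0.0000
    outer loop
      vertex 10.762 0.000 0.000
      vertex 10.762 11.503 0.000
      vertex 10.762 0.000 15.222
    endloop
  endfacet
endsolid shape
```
; perimeter-only toolpath
G21 ; units = mm
G90 ; absolute positioning
G28 ; home
; layer 1
G0 Z3.044
G0 X0.000 Y0.000
G1 X10.762 Y0.000
G1 X10.762 Y9.202
G1 X0.000 Y9.202
G1 X0.000 Y0.000
; layer 2
G0 Z6.089
G0 X0.000 Y0.000
G1 X10.762 Y0.000
G1 X10.762 Y6.902
G1 X0.000 Y6.902
G1 X0.000 Y0.000
; layer 3
G0 Z9.133
G0 X0.000 Y0.000
G1 X10.762 Y0.000
G1 X10.762 Y4.601
G1 X0.000 Y4.601
G1 X0.000 Y0.000
; layer 4
G0 Z12.178
G0 X0.000 Y0.000
G1 X10.762 Y0.000
G1 X10.762 Y2.301
G1 X0.000 Y2.301
G1 X0.000 Y0.000
M2 ; end

The solid is a wedge (ramp): 10.8 × 11.5 mm base, rising to 15.2 mm along the y=0 edge and sloping linearly to z=0 at y=11.5. Slicing at Δz = 3.044 mm — 5 equal slices spanning the solid's height, so layer i sits at z = i·h/5 — gives 4 non-empty perimeters. Each is a 4-segment closed polygon; G0 lifts to the layer z and rapids to the start vertex, then G1 traces the edges. The cross-section shrinks linearly with z (the slice at the apex is degenerate and omitted).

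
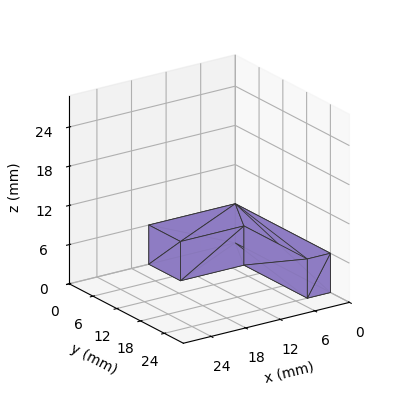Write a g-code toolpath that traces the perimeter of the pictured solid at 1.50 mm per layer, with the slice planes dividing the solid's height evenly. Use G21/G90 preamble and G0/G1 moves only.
Reading the render: the shape is an L-shaped prism: outer 15 × 24 mm, arm thicknesses ≈ 8 mm (horizontal) and 4 mm (vertical), extruded 6 mm in z (dimensions read to the nearest mm from the axis ticks). For the g-code, the solid's height is divided into equal slices at the stated Δz and each level perimeter traced with G1 moves after a G0 lift.

; perimeter-only toolpath
G21 ; units = mm
G90 ; absolute positioning
G28 ; home
; layer 1
G0 Z1.50
G0 X0.00 Y0.00
G1 X15.00 Y0.00
G1 X15.00 Y8.00
G1 X4.00 Y8.00
G1 X4.00 Y24.00
G1 X0.00 Y24.00
G1 X0.00 Y0.00
; layer 2
G0 Z3.00
G0 X0.00 Y0.00
G1 X15.00 Y0.00
G1 X15.00 Y8.00
G1 X4.00 Y8.00
G1 X4.00 Y24.00
G1 X0.00 Y24.00
G1 X0.00 Y0.00
; layer 3
G0 Z4.50
G0 X0.00 Y0.00
G1 X15.00 Y0.00
G1 X15.00 Y8.00
G1 X4.00 Y8.00
G1 X4.00 Y24.00
G1 X0.00 Y24.00
G1 X0.00 Y0.00
; layer 4
G0 Z6.00
G0 X0.00 Y0.00
G1 X15.00 Y0.00
G1 X15.00 Y8.00
G1 X4.00 Y8.00
G1 X4.00 Y24.00
G1 X0.00 Y24.00
G1 X0.00 Y0.00
M2 ; end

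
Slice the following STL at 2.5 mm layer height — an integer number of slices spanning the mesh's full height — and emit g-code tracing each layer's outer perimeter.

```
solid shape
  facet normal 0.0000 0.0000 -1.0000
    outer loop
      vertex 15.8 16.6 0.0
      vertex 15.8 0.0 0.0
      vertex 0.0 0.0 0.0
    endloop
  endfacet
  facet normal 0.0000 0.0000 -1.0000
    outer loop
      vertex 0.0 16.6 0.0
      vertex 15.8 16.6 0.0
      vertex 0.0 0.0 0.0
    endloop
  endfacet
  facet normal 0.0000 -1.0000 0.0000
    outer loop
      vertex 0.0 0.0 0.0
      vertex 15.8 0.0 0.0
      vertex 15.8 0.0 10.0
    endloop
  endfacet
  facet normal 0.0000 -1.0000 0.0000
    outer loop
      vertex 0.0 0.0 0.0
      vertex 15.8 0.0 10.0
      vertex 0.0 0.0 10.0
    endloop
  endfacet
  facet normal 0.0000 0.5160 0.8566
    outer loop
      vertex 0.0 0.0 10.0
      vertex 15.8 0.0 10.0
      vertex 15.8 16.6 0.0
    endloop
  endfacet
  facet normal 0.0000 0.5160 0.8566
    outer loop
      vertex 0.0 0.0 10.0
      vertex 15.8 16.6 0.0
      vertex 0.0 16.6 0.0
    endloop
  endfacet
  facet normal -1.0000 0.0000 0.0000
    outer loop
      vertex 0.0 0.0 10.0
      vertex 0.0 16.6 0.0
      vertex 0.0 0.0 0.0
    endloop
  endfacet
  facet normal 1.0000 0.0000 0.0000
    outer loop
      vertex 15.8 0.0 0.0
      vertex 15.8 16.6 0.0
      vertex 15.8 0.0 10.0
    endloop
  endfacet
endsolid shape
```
; perimeter-only toolpath
G21 ; units = mm
G90 ; absolute positioning
G28 ; home
; layer 1
G0 Z2.5
G0 X0.0 Y0.0
G1 X15.8 Y0.0
G1 X15.8 Y12.5
G1 X0.0 Y12.5
G1 X0.0 Y0.0
; layer 2
G0 Z5.0
G0 X0.0 Y0.0
G1 X15.8 Y0.0
G1 X15.8 Y8.3
G1 X0.0 Y8.3
G1 X0.0 Y0.0
; layer 3
G0 Z7.5
G0 X0.0 Y0.0
G1 X15.8 Y0.0
G1 X15.8 Y4.2
G1 X0.0 Y4.2
G1 X0.0 Y0.0
M2 ; end

The solid is a wedge (ramp): 15.8 × 16.6 mm base, rising to 10 mm along the y=0 edge and sloping linearly to z=0 at y=16.6. Slicing at Δz = 2.5 mm — 4 equal slices spanning the solid's height, so layer i sits at z = i·h/4 — gives 3 non-empty perimeters. Each is a 4-segment closed polygon; G0 lifts to the layer z and rapids to the start vertex, then G1 traces the edges. The cross-section shrinks linearly with z (the slice at the apex is degenerate and omitted).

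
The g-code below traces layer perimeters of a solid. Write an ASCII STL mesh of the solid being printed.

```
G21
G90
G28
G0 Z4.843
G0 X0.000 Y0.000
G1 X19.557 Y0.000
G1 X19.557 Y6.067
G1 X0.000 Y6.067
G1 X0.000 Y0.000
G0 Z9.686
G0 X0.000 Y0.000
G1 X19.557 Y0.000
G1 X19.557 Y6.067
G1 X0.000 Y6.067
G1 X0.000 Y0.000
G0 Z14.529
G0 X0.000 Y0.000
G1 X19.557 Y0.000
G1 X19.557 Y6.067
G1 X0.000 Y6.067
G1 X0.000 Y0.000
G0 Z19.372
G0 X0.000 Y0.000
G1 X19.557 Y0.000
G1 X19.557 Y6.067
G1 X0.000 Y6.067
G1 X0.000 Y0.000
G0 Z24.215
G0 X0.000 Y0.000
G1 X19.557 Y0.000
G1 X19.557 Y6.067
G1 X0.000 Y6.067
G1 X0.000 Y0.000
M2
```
solid part
  facet normal 0.0000 0.0000 -1.0000
    outer loop
      vertex 19.557 6.067 0.000
      vertex 19.557 0.000 0.000
      vertex 0.000 0.000 0.000
    endloop
  endfacet
  facet normal 0.0000 0.0000 -1.0000
    outer loop
      vertex 0.000 6.067 0.000
      vertex 19.557 6.067 0.000
      vertex 0.000 0.000 0.000
    endloop
  endfacet
  facet normal 0.0000 0.0000 1.0000
    outer loop
      vertex 0.000 0.000 24.215
      vertex 19.557 0.000 24.215
      vertex 19.557 6.067 24.215
    endloop
  endfacet
  facet normal 0.0000 0.0000 1.0000
    outer loop
      vertex 0.000 0.000 24.215
      vertex 19.557 6.067 24.215
      vertex 0.000 6.067 24.215
    endloop
  endfacet
  facet normal 0.0000 -1.0000 0.0000
    outer loop
      vertex 0.000 0.000 0.000
      vertex 19.557 0.000 0.000
      vertex 19.557 0.000 24.215
    endloop
  endfacet
  facet normal 0.0000 -1.0000 0.0000
    outer loop
      vertex 0.000 0.000 0.000
      vertex 19.557 0.000 24.215
      vertex 0.000 0.000 24.215
    endloop
  endfacet
  facet normal 0.0000 1.0000 0.0000
    outer loop
      vertex 19.557 6.067 24.215
      vertex 19.557 6.067 0.000
      vertex 0.000 6.067 0.000
    endloop
  endfacet
  facet normal 0.0000 1.0000 0.0000
    outer loop
      vertex 0.000 6.067 24.215
      vertex 19.557 6.067 24.215
      vertex 0.000 6.067 0.000
    endloop
  endfacet
  facet normal -1.0000 0.0000 0.0000
    outer loop
      vertex 0.000 6.067 24.215
      vertex 0.000 6.067 0.000
      vertex 0.000 0.000 0.000
    endloop
  endfacet
  facet normal -1.0000 0.0000 0.0000
    outer loop
      vertex 0.000 0.000 24.215
      vertex 0.000 6.067 24.215
      vertex 0.000 0.000 0.000
    endloop
  endfacet
  facet normal 1.0000 0.0000 0.0000
    outer loop
      vertex 19.557 0.000 0.000
      vertex 19.557 6.067 0.000
      vertex 19.557 6.067 24.215
    endloop
  endfacet
  facet normal 1.0000 0.0000 0.0000
    outer loop
      vertex 19.557 0.000 0.000
      vertex 19.557 6.067 24.215
      vertex 19.557 0.000 24.215
    endloop
  endfacet
endsolid part

The G0 Z moves step by Δz≈4.843 mm. Every layer's G1 loop is the same polygon, so the solid is a straight extrusion of it from z=0 to z≈24.2. Closing with flat bottom and top caps and triangulating gives 12 facets — a rectangular box, roughly 19.6 × 6.07 mm footprint and 24.2 mm tall.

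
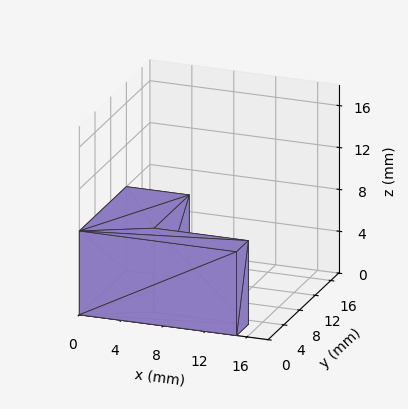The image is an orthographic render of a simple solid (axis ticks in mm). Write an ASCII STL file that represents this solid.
Reading the render: the shape is an L-shaped prism: outer 15 × 12 mm, arm thicknesses ≈ 3 mm (horizontal) and 6 mm (vertical), extruded 8 mm in z (dimensions read to the nearest mm from the axis ticks). For the STL, each face is triangulated and given an outward normal.

solid part
  facet normal 0.0000 0.0000 -1.0000
    outer loop
      vertex 15.00 3.00 0.00
      vertex 15.00 0.00 0.00
      vertex 0.00 0.00 0.00
    endloop
  endfacet
  facet normal 0.0000 0.0000 -1.0000
    outer loop
      vertex 6.00 3.00 0.00
      vertex 15.00 3.00 0.00
      vertex 0.00 0.00 0.00
    endloop
  endfacet
  facet normal 0.0000 0.0000 -1.0000
    outer loop
      vertex 6.00 12.00 0.00
      vertex 6.00 3.00 0.00
      vertex 0.00 0.00 0.00
    endloop
  endfacet
  facet normal 0.0000 0.0000 -1.0000
    outer loop
      vertex 0.00 12.00 0.00
      vertex 6.00 12.00 0.00
      vertex 0.00 0.00 0.00
    endloop
  endfacet
  facet normal 0.0000 0.0000 1.0000
    outer loop
      vertex 0.00 0.00 8.00
      vertex 15.00 0.00 8.00
      vertex 15.00 3.00 8.00
    endloop
  endfacet
  facet normal 0.0000 0.0000 1.0000
    outer loop
      vertex 0.00 0.00 8.00
      vertex 15.00 3.00 8.00
      vertex 6.00 3.00 8.00
    endloop
  endfacet
  facet normal 0.0000 0.0000 1.0000
    outer loop
      vertex 0.00 0.00 8.00
      vertex 6.00 3.00 8.00
      vertex 6.00 12.00 8.00
    endloop
  endfacet
  facet normal 0.0000 0.0000 1.0000
    outer loop
      vertex 0.00 0.00 8.00
      vertex 6.00 12.00 8.00
      vertex 0.00 12.00 8.00
    endloop
  endfacet
  facet normal 0.0000 -1.0000 0.0000
    outer loop
      vertex 0.00 0.00 0.00
      vertex 15.00 0.00 0.00
      vertex 15.00 0.00 8.00
    endloop
  endfacet
  facet normal 0.0000 -1.0000 0.0000
    outer loop
      vertex 0.00 0.00 0.00
      vertex 15.00 0.00 8.00
      vertex 0.00 0.00 8.00
    endloop
  endfacet
  facet normal 1.0000 0.0000 0.0000
    outer loop
      vertex 15.00 0.00 0.00
      vertex 15.00 3.00 0.00
      vertex 15.00 3.00 8.00
    endloop
  endfacet
  facet normal 1.0000 0.0000 0.0000
    outer loop
      vertex 15.00 0.00 0.00
      vertex 15.00 3.00 8.00
      vertex 15.00 0.00 8.00
    endloop
  endfacet
  facet normal 0.0000 1.0000 0.0000
    outer loop
      vertex 15.00 3.00 0.00
      vertex 6.00 3.00 0.00
      vertex 6.00 3.00 8.00
    endloop
  endfacet
  facet normal 0.0000 1.0000 0.0000
    outer loop
      vertex 15.00 3.00 0.00
      vertex 6.00 3.00 8.00
      vertex 15.00 3.00 8.00
    endloop
  endfacet
  facet normal 1.0000 0.0000 0.0000
    outer loop
      vertex 6.00 3.00 0.00
      vertex 6.00 12.00 0.00
      vertex 6.00 12.00 8.00
    endloop
  endfacet
  facet normal 1.0000 0.0000 0.0000
    outer loop
      vertex 6.00 3.00 0.00
      vertex 6.00 12.00 8.00
      vertex 6.00 3.00 8.00
    endloop
  endfacet
  facet normal 0.0000 1.0000 0.0000
    outer loop
      vertex 6.00 12.00 0.00
      vertex 0.00 12.00 0.00
      vertex 0.00 12.00 8.00
    endloop
  endfacet
  facet normal 0.0000 1.0000 0.0000
    outer loop
      vertex 6.00 12.00 0.00
      vertex 0.00 12.00 8.00
      vertex 6.00 12.00 8.00
    endloop
  endfacet
  facet normal -1.0000 0.0000 0.0000
    outer loop
      vertex 0.00 12.00 0.00
      vertex 0.00 0.00 0.00
      vertex 0.00 0.00 8.00
    endloop
  endfacet
  facet normal -1.0000 0.0000 0.0000
    outer loop
      vertex 0.00 12.00 0.00
      vertex 0.00 0.00 8.00
      vertex 0.00 12.00 8.00
    endloop
  endfacet
endsolid part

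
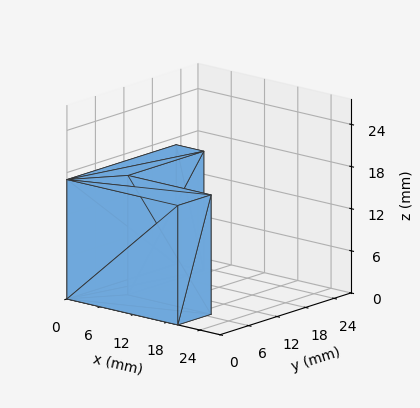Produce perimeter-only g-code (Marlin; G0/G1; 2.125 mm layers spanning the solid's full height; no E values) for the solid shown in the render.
Reading the render: the shape is an L-shaped prism: outer 20 × 23 mm, arm thicknesses ≈ 7 mm (horizontal) and 5 mm (vertical), extruded 17 mm in z (dimensions read to the nearest mm from the axis ticks). For the g-code, the solid's height is divided into equal slices at the stated Δz and each level perimeter traced with G1 moves after a G0 lift.

; perimeter-only toolpath
G21 ; units = mm
G90 ; absolute positioning
G28 ; home
; layer 1
G0 Z2.125
G0 X0.000 Y0.000
G1 X20.000 Y0.000
G1 X20.000 Y7.000
G1 X5.000 Y7.000
G1 X5.000 Y23.000
G1 X0.000 Y23.000
G1 X0.000 Y0.000
; layer 2
G0 Z4.250
G0 X0.000 Y0.000
G1 X20.000 Y0.000
G1 X20.000 Y7.000
G1 X5.000 Y7.000
G1 X5.000 Y23.000
G1 X0.000 Y23.000
G1 X0.000 Y0.000
; layer 3
G0 Z6.375
G0 X0.000 Y0.000
G1 X20.000 Y0.000
G1 X20.000 Y7.000
G1 X5.000 Y7.000
G1 X5.000 Y23.000
G1 X0.000 Y23.000
G1 X0.000 Y0.000
; layer 4
G0 Z8.500
G0 X0.000 Y0.000
G1 X20.000 Y0.000
G1 X20.000 Y7.000
G1 X5.000 Y7.000
G1 X5.000 Y23.000
G1 X0.000 Y23.000
G1 X0.000 Y0.000
; layer 5
G0 Z10.625
G0 X0.000 Y0.000
G1 X20.000 Y0.000
G1 X20.000 Y7.000
G1 X5.000 Y7.000
G1 X5.000 Y23.000
G1 X0.000 Y23.000
G1 X0.000 Y0.000
; layer 6
G0 Z12.750
G0 X0.000 Y0.000
G1 X20.000 Y0.000
G1 X20.000 Y7.000
G1 X5.000 Y7.000
G1 X5.000 Y23.000
G1 X0.000 Y23.000
G1 X0.000 Y0.000
; layer 7
G0 Z14.875
G0 X0.000 Y0.000
G1 X20.000 Y0.000
G1 X20.000 Y7.000
G1 X5.000 Y7.000
G1 X5.000 Y23.000
G1 X0.000 Y23.000
G1 X0.000 Y0.000
; layer 8
G0 Z17.000
G0 X0.000 Y0.000
G1 X20.000 Y0.000
G1 X20.000 Y7.000
G1 X5.000 Y7.000
G1 X5.000 Y23.000
G1 X0.000 Y23.000
G1 X0.000 Y0.000
M2 ; end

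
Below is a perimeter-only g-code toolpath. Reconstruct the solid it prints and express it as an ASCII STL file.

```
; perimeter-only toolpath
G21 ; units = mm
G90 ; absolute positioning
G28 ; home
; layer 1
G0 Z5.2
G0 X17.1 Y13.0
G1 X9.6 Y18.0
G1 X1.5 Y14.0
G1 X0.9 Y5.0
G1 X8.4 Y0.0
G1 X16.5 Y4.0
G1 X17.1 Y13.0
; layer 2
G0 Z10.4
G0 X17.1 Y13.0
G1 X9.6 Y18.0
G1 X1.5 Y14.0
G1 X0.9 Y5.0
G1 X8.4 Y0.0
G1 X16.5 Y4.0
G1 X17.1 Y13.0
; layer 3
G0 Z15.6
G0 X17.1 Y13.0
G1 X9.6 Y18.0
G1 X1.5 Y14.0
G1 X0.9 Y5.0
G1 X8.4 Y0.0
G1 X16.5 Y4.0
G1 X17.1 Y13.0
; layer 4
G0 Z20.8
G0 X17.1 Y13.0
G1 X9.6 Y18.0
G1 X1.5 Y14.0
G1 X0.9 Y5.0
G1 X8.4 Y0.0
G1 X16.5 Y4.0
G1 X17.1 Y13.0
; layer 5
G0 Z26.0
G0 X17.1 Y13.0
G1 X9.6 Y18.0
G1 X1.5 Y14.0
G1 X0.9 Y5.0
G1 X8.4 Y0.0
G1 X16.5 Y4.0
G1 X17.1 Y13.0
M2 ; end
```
solid part
  facet normal 0.0000 0.0000 -1.0000
    outer loop
      vertex 1.5 14.0 0.0
      vertex 9.6 18.0 0.0
      vertex 17.1 13.0 0.0
    endloop
  endfacet
  facet normal 0.0000 0.0000 -1.0000
    outer loop
      vertex 0.9 5.0 0.0
      vertex 1.5 14.0 0.0
      vertex 17.1 13.0 0.0
    endloop
  endfacet
  facet normal 0.0000 0.0000 -1.0000
    outer loop
      vertex 8.4 0.0 0.0
      vertex 0.9 5.0 0.0
      vertex 17.1 13.0 0.0
    endloop
  endfacet
  facet normal 0.0000 0.0000 -1.0000
    outer loop
      vertex 16.5 4.0 0.0
      vertex 8.4 0.0 0.0
      vertex 17.1 13.0 0.0
    endloop
  endfacet
  facet normal 0.0000 0.0000 1.0000
    outer loop
      vertex 17.1 13.0 26.0
      vertex 9.6 18.0 26.0
      vertex 1.5 14.0 26.0
    endloop
  endfacet
  facet normal 0.0000 0.0000 1.0000
    outer loop
      vertex 17.1 13.0 26.0
      vertex 1.5 14.0 26.0
      vertex 0.9 5.0 26.0
    endloop
  endfacet
  facet normal 0.0000 0.0000 1.0000
    outer loop
      vertex 17.1 13.0 26.0
      vertex 0.9 5.0 26.0
      vertex 8.4 0.0 26.0
    endloop
  endfacet
  facet normal 0.0000 0.0000 1.0000
    outer loop
      vertex 17.1 13.0 26.0
      vertex 8.4 0.0 26.0
      vertex 16.5 4.0 26.0
    endloop
  endfacet
  facet normal 0.5547 0.8321 0.0000
    outer loop
      vertex 17.1 13.0 0.0
      vertex 9.6 18.0 0.0
      vertex 9.6 18.0 26.0
    endloop
  endfacet
  facet normal 0.5547 0.8321 0.0000
    outer loop
      vertex 17.1 13.0 0.0
      vertex 9.6 18.0 26.0
      vertex 17.1 13.0 26.0
    endloop
  endfacet
  facet normal -0.4428 0.8966 0.0000
    outer loop
      vertex 9.6 18.0 0.0
      vertex 1.5 14.0 0.0
      vertex 1.5 14.0 26.0
    endloop
  endfacet
  facet normal -0.4428 0.8966 0.0000
    outer loop
      vertex 9.6 18.0 0.0
      vertex 1.5 14.0 26.0
      vertex 9.6 18.0 26.0
    endloop
  endfacet
  facet normal -0.9978 0.0665 0.0000
    outer loop
      vertex 1.5 14.0 0.0
      vertex 0.9 5.0 0.0
      vertex 0.9 5.0 26.0
    endloop
  endfacet
  facet normal -0.9978 0.0665 0.0000
    outer loop
      vertex 1.5 14.0 0.0
      vertex 0.9 5.0 26.0
      vertex 1.5 14.0 26.0
    endloop
  endfacet
  facet normal -0.5547 -0.8321 0.0000
    outer loop
      vertex 0.9 5.0 0.0
      vertex 8.4 0.0 0.0
      vertex 8.4 0.0 26.0
    endloop
  endfacet
  facet normal -0.5547 -0.8321 0.0000
    outer loop
      vertex 0.9 5.0 0.0
      vertex 8.4 0.0 26.0
      vertex 0.9 5.0 26.0
    endloop
  endfacet
  facet normal 0.4428 -0.8966 0.0000
    outer loop
      vertex 8.4 0.0 0.0
      vertex 16.5 4.0 0.0
      vertex 16.5 4.0 26.0
    endloop
  endfacet
  facet normal 0.4428 -0.8966 0.0000
    outer loop
      vertex 8.4 0.0 0.0
      vertex 16.5 4.0 26.0
      vertex 8.4 0.0 26.0
    endloop
  endfacet
  facet normal 0.9978 -0.0665 0.0000
    outer loop
      vertex 16.5 4.0 0.0
      vertex 17.1 13.0 0.0
      vertex 17.1 13.0 26.0
    endloop
  endfacet
  facet normal 0.9978 -0.0665 0.0000
    outer loop
      vertex 16.5 4.0 0.0
      vertex 17.1 13.0 26.0
      vertex 16.5 4.0 26.0
    endloop
  endfacet
endsolid part

The G0 Z moves step by Δz≈5.2 mm. Every layer's G1 loop is the same polygon, so the solid is a straight extrusion of it from z=0 to z≈26. Closing with flat bottom and top caps and triangulating gives 20 facets — a regular 6-sided prism (a cylinder approximated with 6 flat sides), circumscribed radius ≈ 9 mm, height ≈ 26 mm.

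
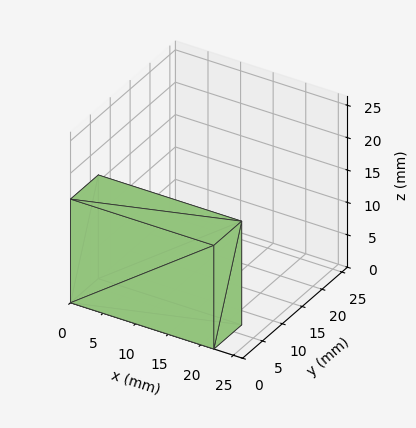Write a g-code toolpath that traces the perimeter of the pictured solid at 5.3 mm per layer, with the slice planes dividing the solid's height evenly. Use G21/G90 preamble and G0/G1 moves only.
Reading the render: the shape is a rectangular box, roughly 22 × 7 mm footprint and 16 mm tall (dimensions read to the nearest mm from the axis ticks). For the g-code, the solid's height is divided into equal slices at the stated Δz and each level perimeter traced with G1 moves after a G0 lift.

; perimeter-only toolpath
G21 ; units = mm
G90 ; absolute positioning
G28 ; home
; layer 1
G0 Z5.3
G0 X0.0 Y0.0
G1 X22.0 Y0.0
G1 X22.0 Y7.0
G1 X0.0 Y7.0
G1 X0.0 Y0.0
; layer 2
G0 Z10.7
G0 X0.0 Y0.0
G1 X22.0 Y0.0
G1 X22.0 Y7.0
G1 X0.0 Y7.0
G1 X0.0 Y0.0
; layer 3
G0 Z16.0
G0 X0.0 Y0.0
G1 X22.0 Y0.0
G1 X22.0 Y7.0
G1 X0.0 Y7.0
G1 X0.0 Y0.0
M2 ; end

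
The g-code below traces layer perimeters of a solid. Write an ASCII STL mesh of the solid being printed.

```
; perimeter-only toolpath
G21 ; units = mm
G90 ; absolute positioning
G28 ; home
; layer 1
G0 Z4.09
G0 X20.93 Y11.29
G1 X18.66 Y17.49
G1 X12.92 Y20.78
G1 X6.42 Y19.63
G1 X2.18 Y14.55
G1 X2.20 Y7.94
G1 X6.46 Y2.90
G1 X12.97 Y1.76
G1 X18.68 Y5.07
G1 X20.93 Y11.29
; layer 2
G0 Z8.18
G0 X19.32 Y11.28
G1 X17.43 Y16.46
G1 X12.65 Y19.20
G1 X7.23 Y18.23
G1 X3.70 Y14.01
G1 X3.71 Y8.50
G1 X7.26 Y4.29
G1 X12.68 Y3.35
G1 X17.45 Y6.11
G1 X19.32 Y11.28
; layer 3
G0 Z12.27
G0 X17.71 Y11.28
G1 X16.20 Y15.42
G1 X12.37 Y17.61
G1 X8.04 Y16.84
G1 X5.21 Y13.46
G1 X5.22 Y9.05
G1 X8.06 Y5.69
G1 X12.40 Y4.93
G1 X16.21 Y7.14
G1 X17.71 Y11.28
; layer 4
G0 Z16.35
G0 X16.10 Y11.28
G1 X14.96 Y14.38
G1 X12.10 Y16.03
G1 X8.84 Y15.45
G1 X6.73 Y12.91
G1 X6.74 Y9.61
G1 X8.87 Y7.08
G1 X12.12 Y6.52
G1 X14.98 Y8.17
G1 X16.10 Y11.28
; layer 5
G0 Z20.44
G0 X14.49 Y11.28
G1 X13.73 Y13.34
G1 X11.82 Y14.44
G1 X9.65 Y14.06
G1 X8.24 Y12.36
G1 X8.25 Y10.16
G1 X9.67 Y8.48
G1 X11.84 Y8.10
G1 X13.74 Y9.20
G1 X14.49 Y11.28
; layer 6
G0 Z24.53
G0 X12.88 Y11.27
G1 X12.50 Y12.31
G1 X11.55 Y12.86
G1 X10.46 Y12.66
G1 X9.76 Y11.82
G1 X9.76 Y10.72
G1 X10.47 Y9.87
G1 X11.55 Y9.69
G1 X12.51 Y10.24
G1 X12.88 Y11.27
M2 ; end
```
solid part
  facet normal 0.0000 0.0000 -1.0000
    outer loop
      vertex 13.20 22.37 0.00
      vertex 19.89 18.53 0.00
      vertex 22.54 11.29 0.00
    endloop
  endfacet
  facet normal 0.0000 0.0000 -1.0000
    outer loop
      vertex 5.61 21.02 0.00
      vertex 13.20 22.37 0.00
      vertex 22.54 11.29 0.00
    endloop
  endfacet
  facet normal 0.0000 0.0000 -1.0000
    outer loop
      vertex 0.67 15.10 0.00
      vertex 5.61 21.02 0.00
      vertex 22.54 11.29 0.00
    endloop
  endfacet
  facet normal 0.0000 0.0000 -1.0000
    outer loop
      vertex 0.69 7.39 0.00
      vertex 0.67 15.10 0.00
      vertex 22.54 11.29 0.00
    endloop
  endfacet
  facet normal 0.0000 0.0000 -1.0000
    outer loop
      vertex 5.66 1.50 0.00
      vertex 0.69 7.39 0.00
      vertex 22.54 11.29 0.00
    endloop
  endfacet
  facet normal 0.0000 0.0000 -1.0000
    outer loop
      vertex 13.25 0.18 0.00
      vertex 5.66 1.50 0.00
      vertex 22.54 11.29 0.00
    endloop
  endfacet
  facet normal 0.0000 0.0000 -1.0000
    outer loop
      vertex 19.92 4.04 0.00
      vertex 13.25 0.18 0.00
      vertex 22.54 11.29 0.00
    endloop
  endfacet
  facet normal 0.8807 0.3224 0.3470
    outer loop
      vertex 22.54 11.29 0.00
      vertex 19.89 18.53 0.00
      vertex 11.27 11.27 28.62
    endloop
  endfacet
  facet normal 0.4669 0.8134 0.3470
    outer loop
      vertex 19.89 18.53 0.00
      vertex 13.20 22.37 0.00
      vertex 11.27 11.27 28.62
    endloop
  endfacet
  facet normal -0.1642 0.9234 0.3470
    outer loop
      vertex 13.20 22.37 0.00
      vertex 5.61 21.02 0.00
      vertex 11.27 11.27 28.62
    endloop
  endfacet
  facet normal -0.7201 0.6009 0.3471
    outer loop
      vertex 5.61 21.02 0.00
      vertex 0.67 15.10 0.00
      vertex 11.27 11.27 28.62
    endloop
  endfacet
  facet normal -0.9379 -0.0024 0.3470
    outer loop
      vertex 0.67 15.10 0.00
      vertex 0.69 7.39 0.00
      vertex 11.27 11.27 28.62
    endloop
  endfacet
  facet normal -0.7168 -0.6048 0.3470
    outer loop
      vertex 0.69 7.39 0.00
      vertex 5.66 1.50 0.00
      vertex 11.27 11.27 28.62
    endloop
  endfacet
  facet normal -0.1607 -0.9240 0.3469
    outer loop
      vertex 5.66 1.50 0.00
      vertex 13.25 0.18 0.00
      vertex 11.27 11.27 28.62
    endloop
  endfacet
  facet normal 0.4698 -0.8117 0.3470
    outer loop
      vertex 13.25 0.18 0.00
      vertex 19.92 4.04 0.00
      vertex 11.27 11.27 28.62
    endloop
  endfacet
  facet normal 0.8820 -0.3187 0.3471
    outer loop
      vertex 19.92 4.04 0.00
      vertex 22.54 11.29 0.00
      vertex 11.27 11.27 28.62
    endloop
  endfacet
endsolid part

The G0 Z moves step by Δz≈4.09 mm. The G1 loops shrink linearly with z, so the solid tapers from its base footprint up to z≈28.6. Closing with a flat bottom cap and the tapered top and triangulating gives 16 facets — a regular 9-sided pyramid, base circumscribed radius ≈ 11.3 mm, apex at z ≈ 28.6 mm.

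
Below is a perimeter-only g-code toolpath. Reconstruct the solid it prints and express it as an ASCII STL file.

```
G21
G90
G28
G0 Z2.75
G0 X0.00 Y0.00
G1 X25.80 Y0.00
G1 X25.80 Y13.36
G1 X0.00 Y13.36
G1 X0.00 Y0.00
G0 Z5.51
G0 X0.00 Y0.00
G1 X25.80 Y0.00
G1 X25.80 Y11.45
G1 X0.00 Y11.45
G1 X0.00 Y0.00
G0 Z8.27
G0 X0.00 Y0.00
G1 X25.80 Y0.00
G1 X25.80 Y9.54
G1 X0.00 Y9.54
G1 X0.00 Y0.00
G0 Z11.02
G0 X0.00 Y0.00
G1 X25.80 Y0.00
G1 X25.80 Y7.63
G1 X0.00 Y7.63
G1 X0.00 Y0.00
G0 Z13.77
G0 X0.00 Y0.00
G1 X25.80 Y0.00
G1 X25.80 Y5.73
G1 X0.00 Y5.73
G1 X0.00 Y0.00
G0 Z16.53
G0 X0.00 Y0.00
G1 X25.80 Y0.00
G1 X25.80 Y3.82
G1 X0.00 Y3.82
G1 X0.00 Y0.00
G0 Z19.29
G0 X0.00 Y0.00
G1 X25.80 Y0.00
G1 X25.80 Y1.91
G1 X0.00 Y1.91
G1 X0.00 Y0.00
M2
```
solid part
  facet normal 0.0000 0.0000 -1.0000
    outer loop
      vertex 25.80 15.27 0.00
      vertex 25.80 0.00 0.00
      vertex 0.00 0.00 0.00
    endloop
  endfacet
  facet normal 0.0000 0.0000 -1.0000
    outer loop
      vertex 0.00 15.27 0.00
      vertex 25.80 15.27 0.00
      vertex 0.00 0.00 0.00
    endloop
  endfacet
  facet normal 0.0000 -1.0000 0.0000
    outer loop
      vertex 0.00 0.00 0.00
      vertex 25.80 0.00 0.00
      vertex 25.80 0.00 22.04
    endloop
  endfacet
  facet normal 0.0000 -1.0000 0.0000
    outer loop
      vertex 0.00 0.00 0.00
      vertex 25.80 0.00 22.04
      vertex 0.00 0.00 22.04
    endloop
  endfacet
  facet normal 0.0000 0.8220 0.5695
    outer loop
      vertex 0.00 0.00 22.04
      vertex 25.80 0.00 22.04
      vertex 25.80 15.27 0.00
    endloop
  endfacet
  facet normal 0.0000 0.8220 0.5695
    outer loop
      vertex 0.00 0.00 22.04
      vertex 25.80 15.27 0.00
      vertex 0.00 15.27 0.00
    endloop
  endfacet
  facet normal -1.0000 0.0000 0.0000
    outer loop
      vertex 0.00 0.00 22.04
      vertex 0.00 15.27 0.00
      vertex 0.00 0.00 0.00
    endloop
  endfacet
  facet normal 1.0000 0.0000 0.0000
    outer loop
      vertex 25.80 0.00 0.00
      vertex 25.80 15.27 0.00
      vertex 25.80 0.00 22.04
    endloop
  endfacet
endsolid part

The G0 Z moves step by Δz≈2.75 mm. The G1 loops shrink linearly with z, so the solid tapers from its base footprint up to z≈22. Closing with a flat bottom cap and the tapered top and triangulating gives 8 facets — a wedge (ramp): 25.8 × 15.3 mm base, rising to 22 mm along the y=0 edge and sloping linearly to z=0 at y=15.3.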